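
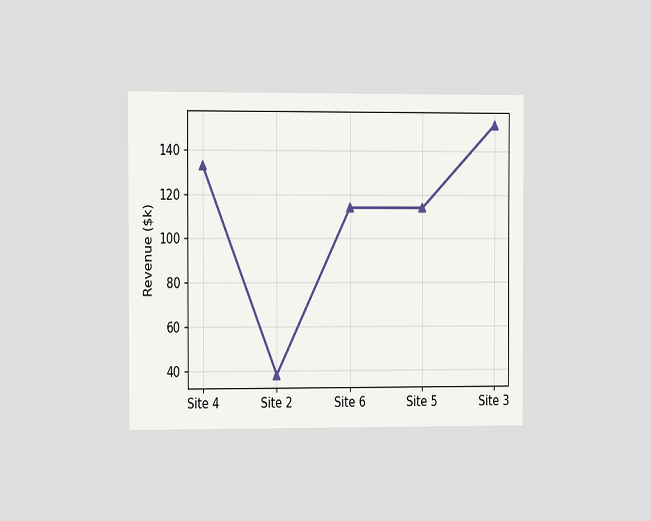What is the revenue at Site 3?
$152k

The chart is viewed slightly from the left. At Site 3, the line is at $152k.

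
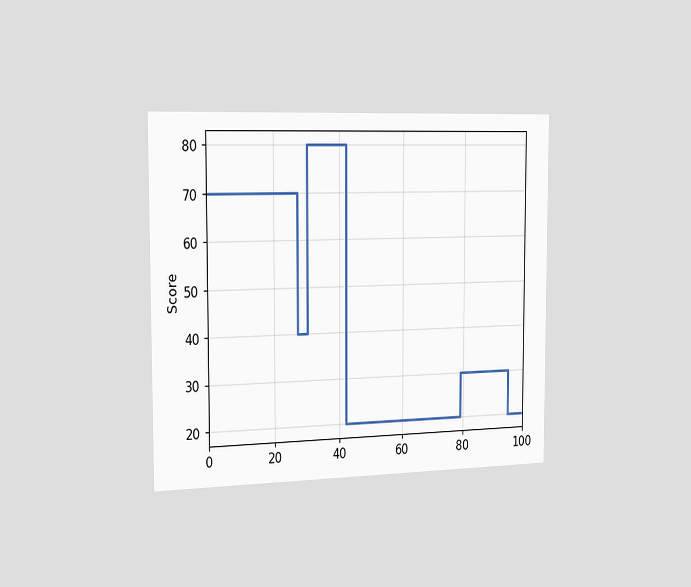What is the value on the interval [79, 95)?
30

The chart is viewed slightly from the left. On [79, 95) the step sits at 30.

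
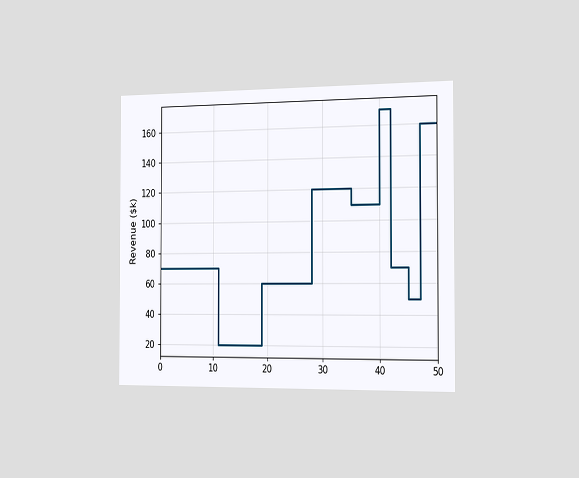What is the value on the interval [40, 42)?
$170k

The chart is viewed slightly from the right. On [40, 42) the step sits at $170k.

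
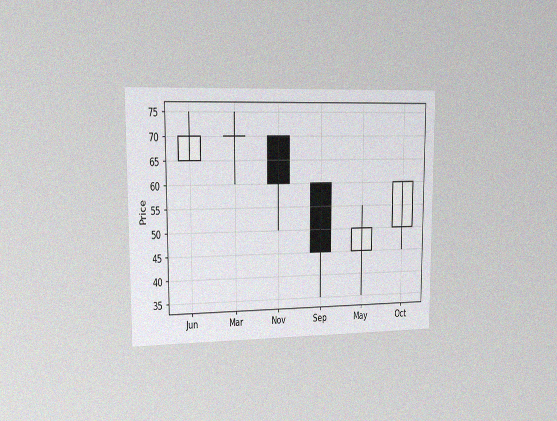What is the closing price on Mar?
70

The chart is viewed slightly from the left, with some photo noise. The Mar candle closes at 70.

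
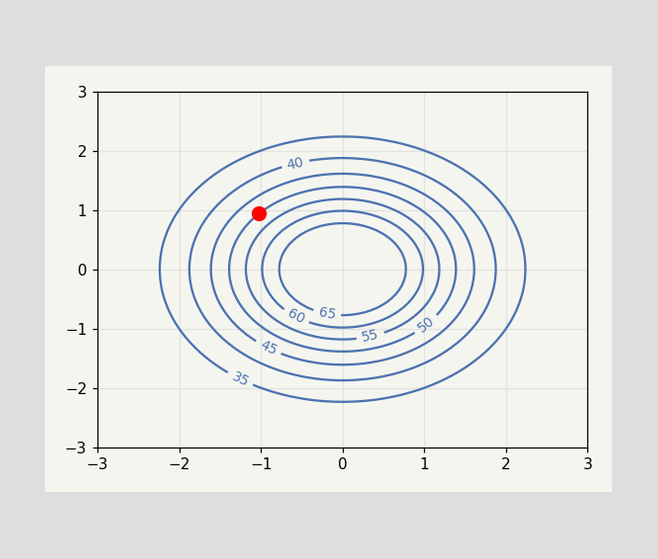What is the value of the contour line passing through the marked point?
50

The marked point sits on the contour labelled 50.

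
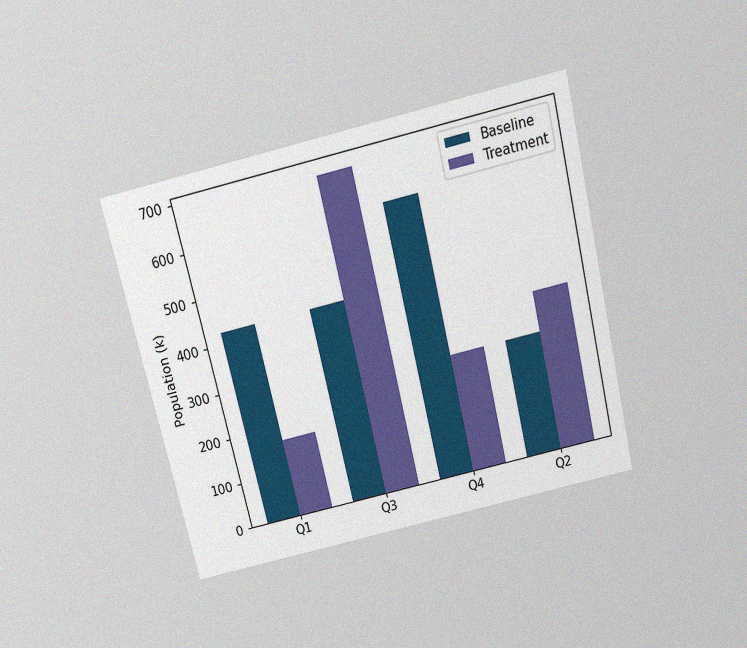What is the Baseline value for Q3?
The chart is tilted about 13° counter-clockwise and viewed slightly from above, with some photo noise. The Baseline bar at Q3 reaches 425k on the y-axis.

425k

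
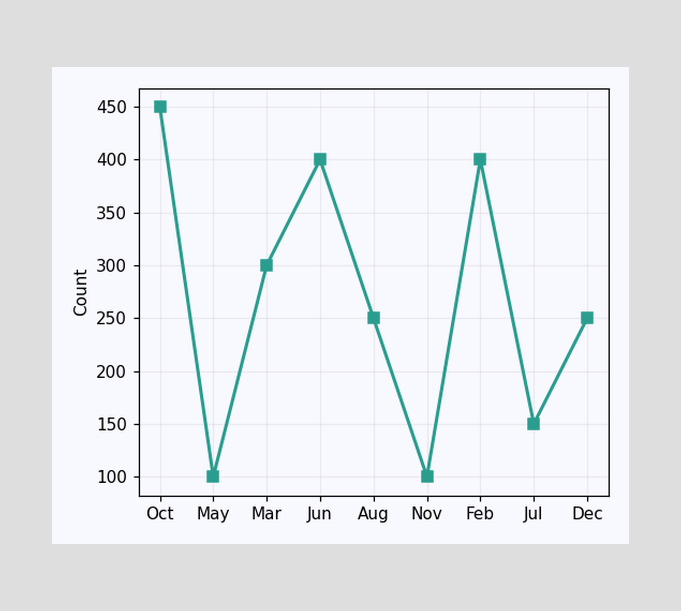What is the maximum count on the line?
450

The highest point is at Oct, and reading across to the y-axis gives 450.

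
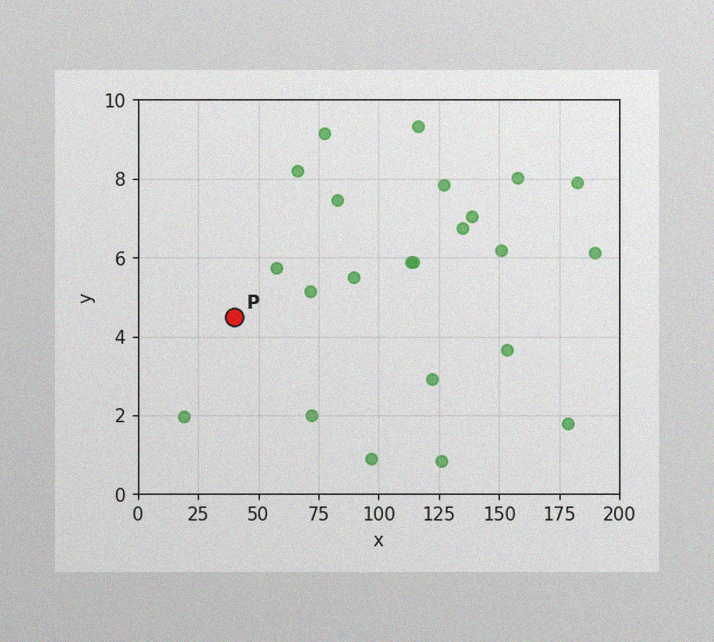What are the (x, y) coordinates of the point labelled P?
(40, 4.5)

The image has some photo noise and uneven lighting. Following the gridlines from P to each axis, P sits at (40, 4.5).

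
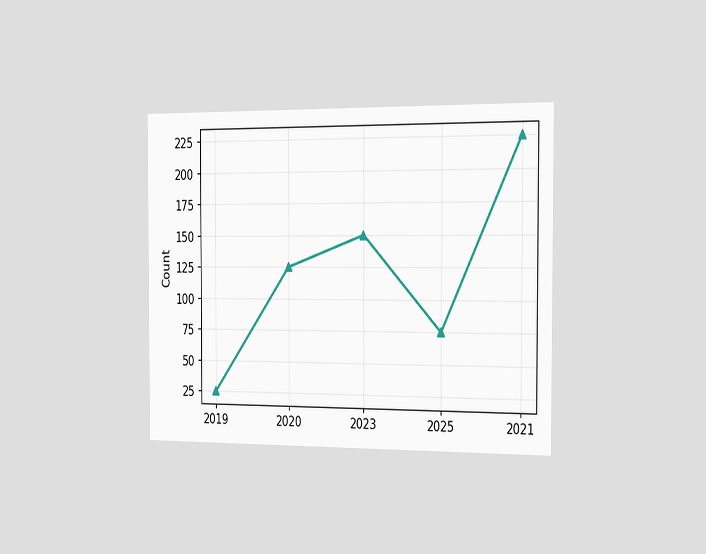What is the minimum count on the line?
The chart is viewed slightly from the right. The lowest point is at 2019, and reading across to the y-axis gives 25.

25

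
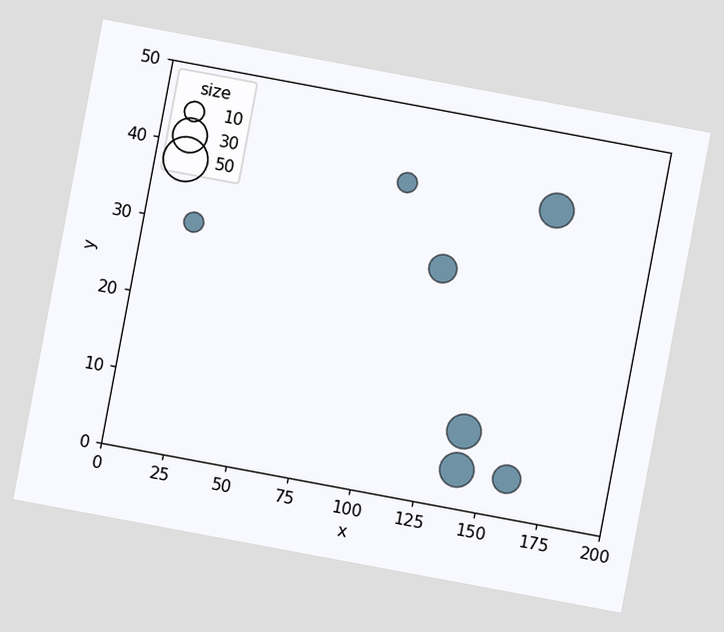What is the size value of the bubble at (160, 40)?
30

The chart is tilted about 11° clockwise. Matching the bubble at (160, 40) against the size legend gives 30.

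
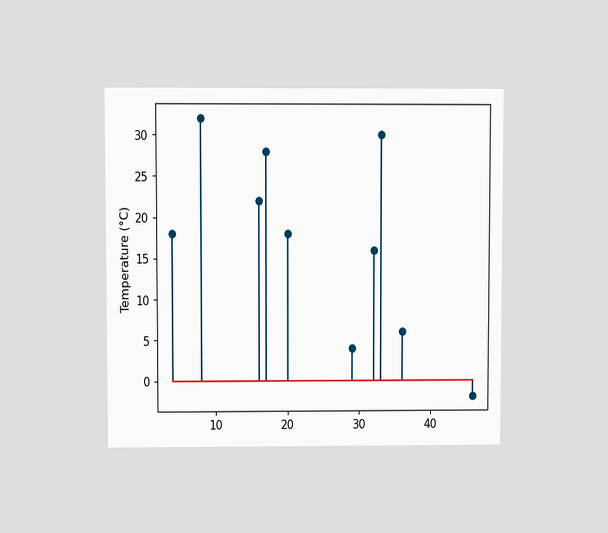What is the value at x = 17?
28°C

The chart is viewed at a slight angle. The stem at x=17 reaches 28°C.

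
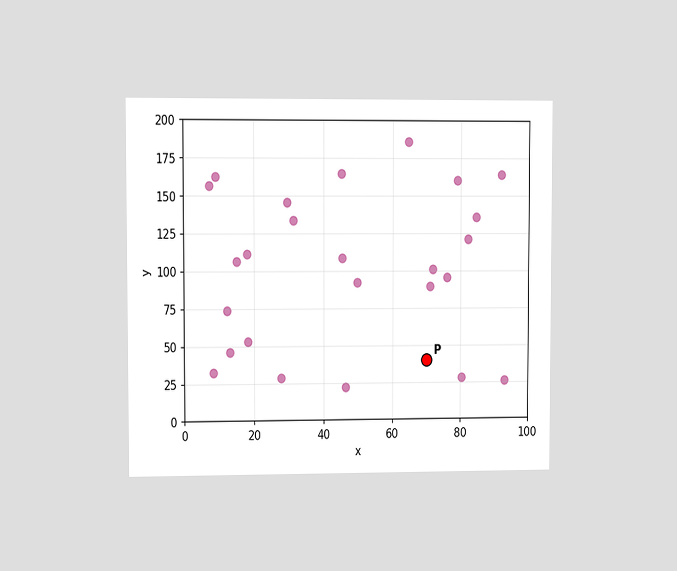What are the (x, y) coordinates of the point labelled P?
The chart is viewed at a slight angle. Following the gridlines from P to each axis, P sits at (70, 40).

(70, 40)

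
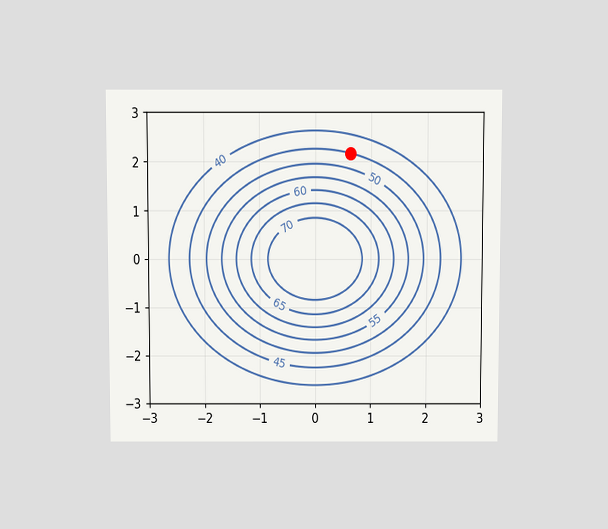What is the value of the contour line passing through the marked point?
The chart is viewed slightly from above. The marked point sits on the contour labelled 45.

45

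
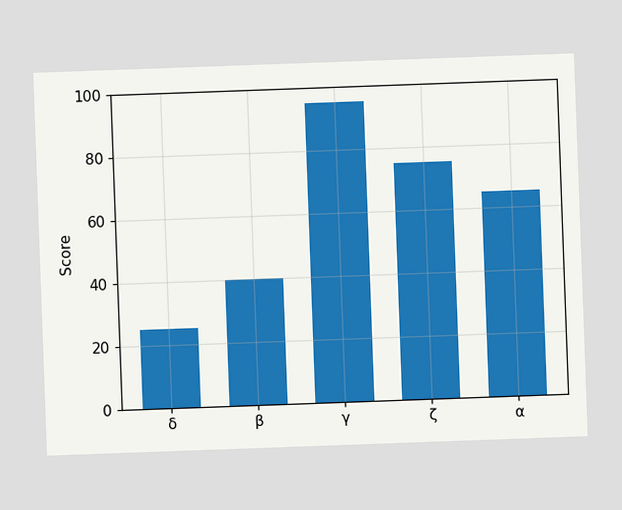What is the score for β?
40

The chart is tilted about 2° counter-clockwise. Reading along the chart's y-axis, the β bar reaches 40.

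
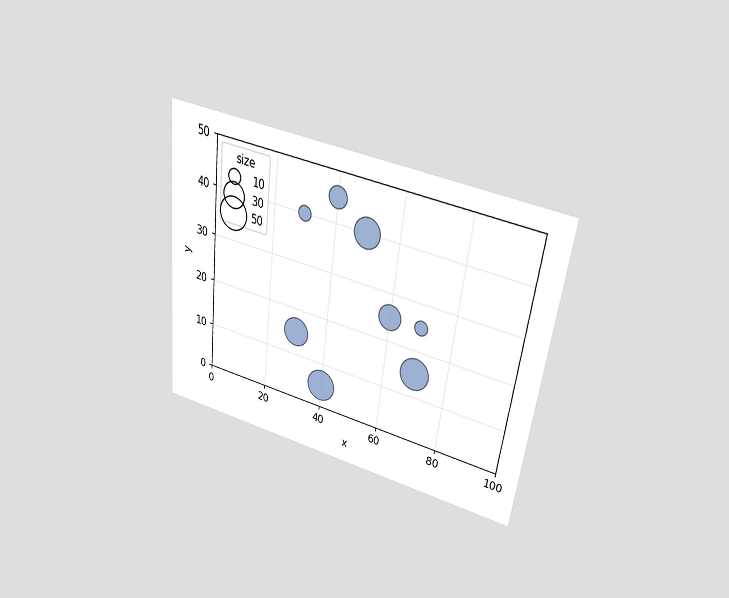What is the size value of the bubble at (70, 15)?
The chart is tilted about 7° clockwise and viewed slightly from above. Matching the bubble at (70, 15) against the size legend gives 50.

50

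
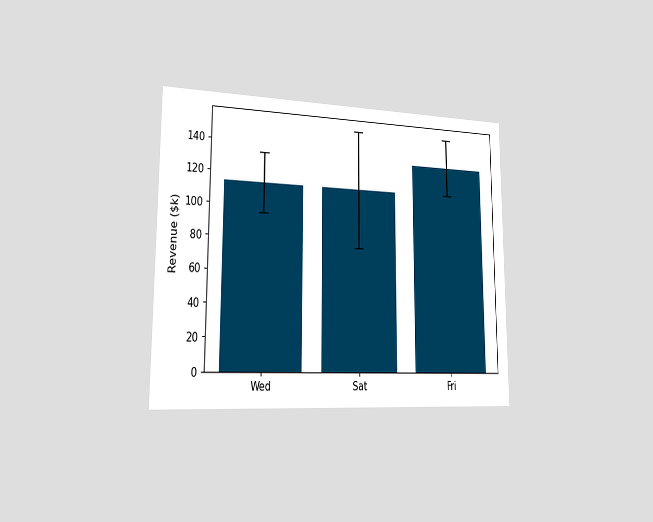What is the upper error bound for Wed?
The chart is viewed slightly from the left. The Wed bar's upper whisker reaches $133k.

$133k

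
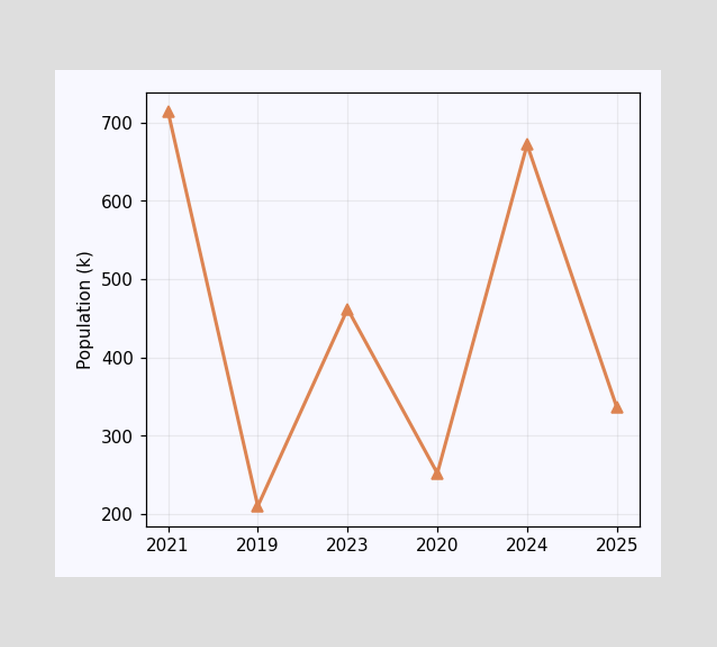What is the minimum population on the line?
The lowest point is at 2019, and reading across to the y-axis gives 210k.

210k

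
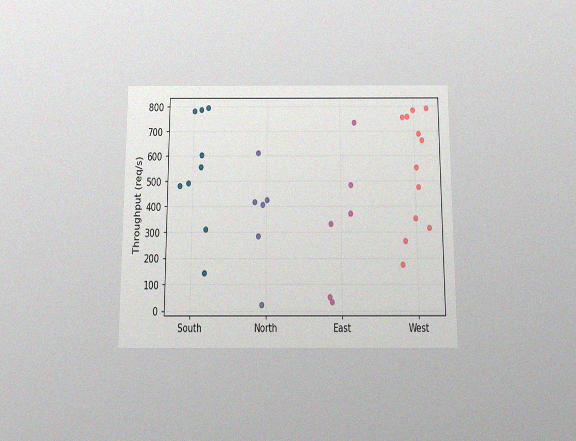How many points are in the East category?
The chart is viewed slightly from below, with some photo noise. Counting the markers in the East column gives 6.

6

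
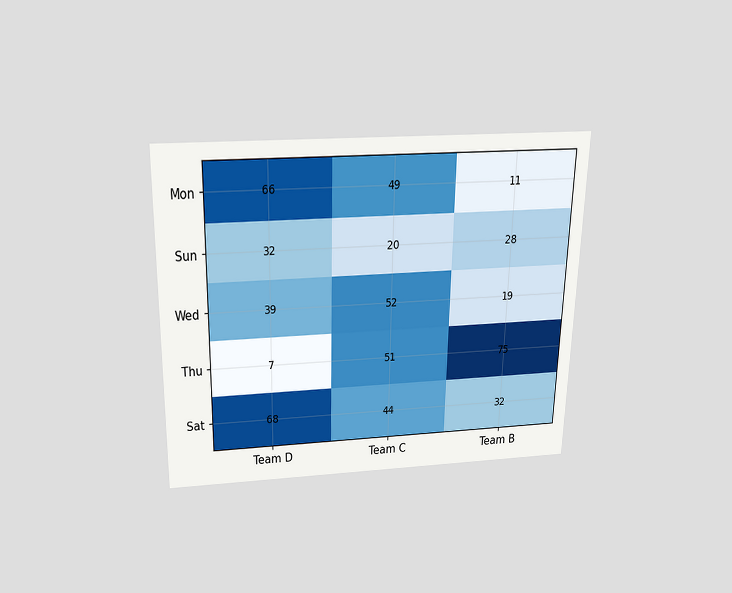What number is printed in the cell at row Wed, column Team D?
The chart is viewed slightly from above. The (Wed, Team D) cell reads 39.

39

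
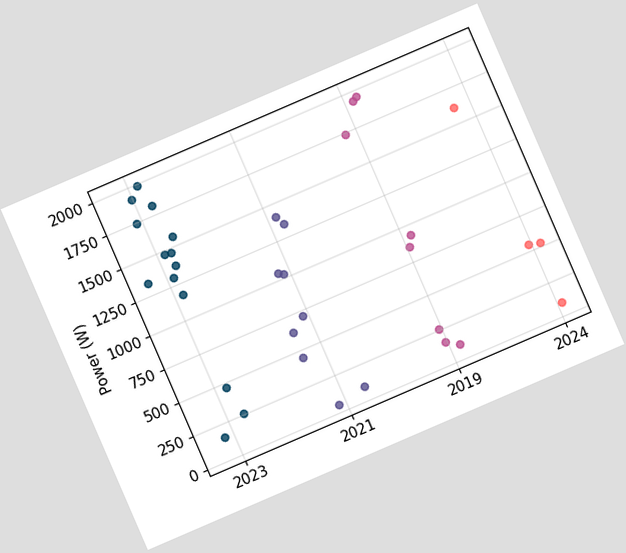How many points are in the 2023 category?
The chart is tilted about 23° counter-clockwise. Counting the markers in the 2023 column gives 14.

14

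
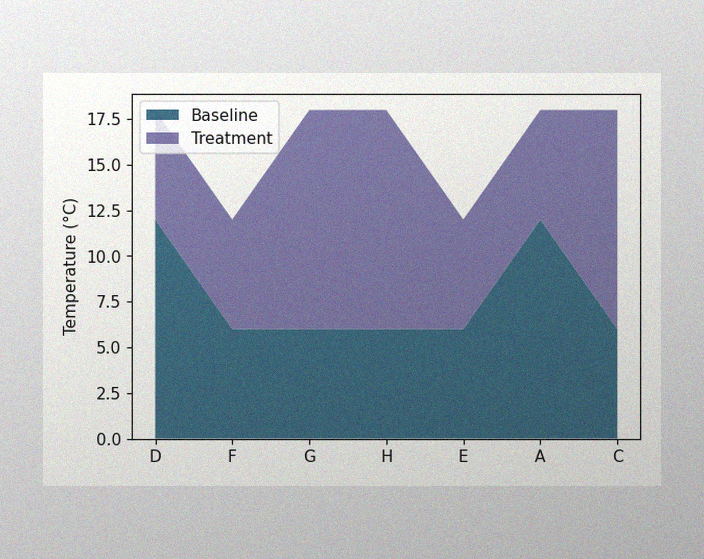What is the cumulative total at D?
The image has some photo noise and uneven lighting. The stacked total at D reaches 18°C.

18°C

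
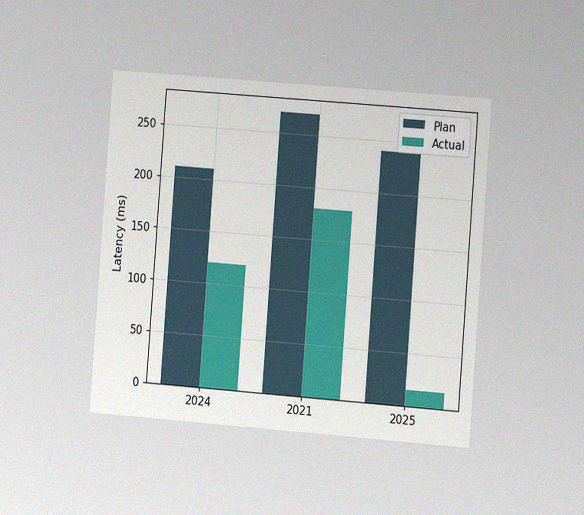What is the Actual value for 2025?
The chart is tilted about 4° clockwise and viewed slightly from the right, with some photo noise. The Actual bar at 2025 reaches 15ms on the y-axis.

15ms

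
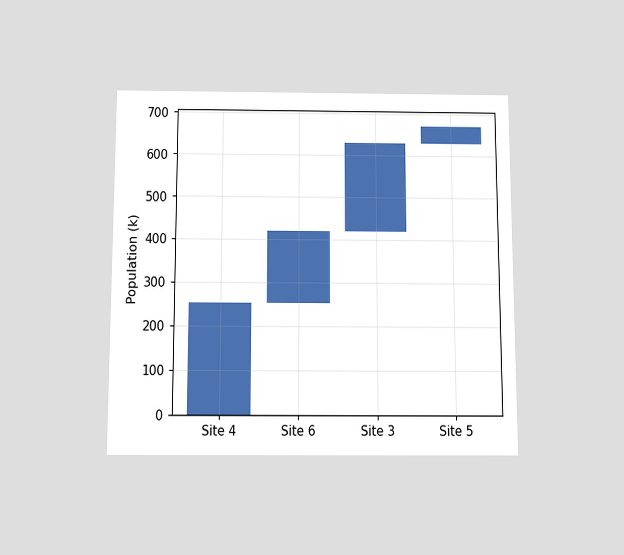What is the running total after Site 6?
The chart is viewed slightly from below. After Site 6 the running total reaches 420k.

420k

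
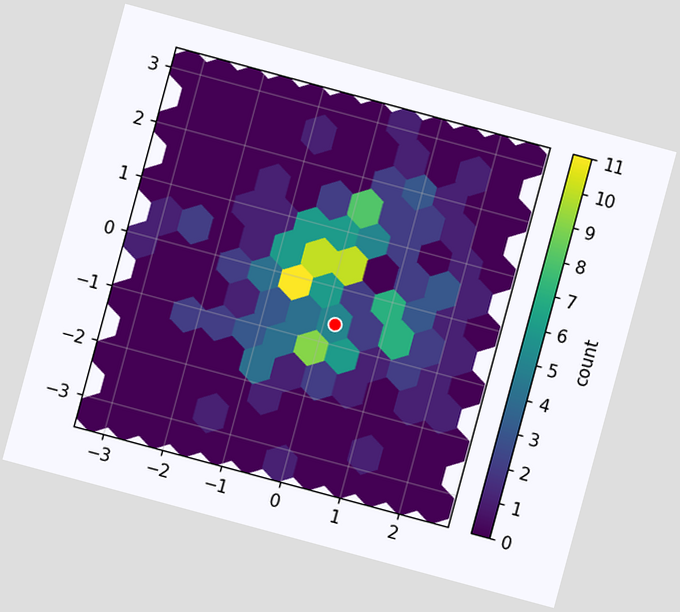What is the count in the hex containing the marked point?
The chart is tilted about 15° clockwise. The marked hex reads 5 on the colorbar.

5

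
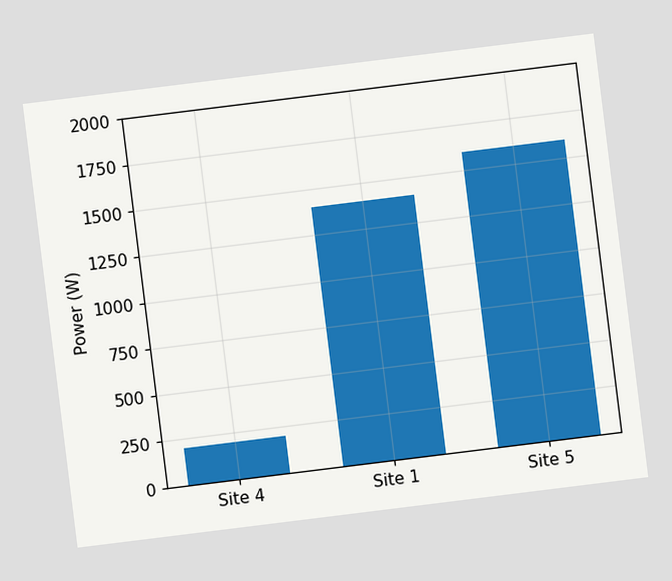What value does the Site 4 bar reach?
200W

The chart is tilted about 7° counter-clockwise. Reading along the chart's y-axis, the Site 4 bar reaches 200W.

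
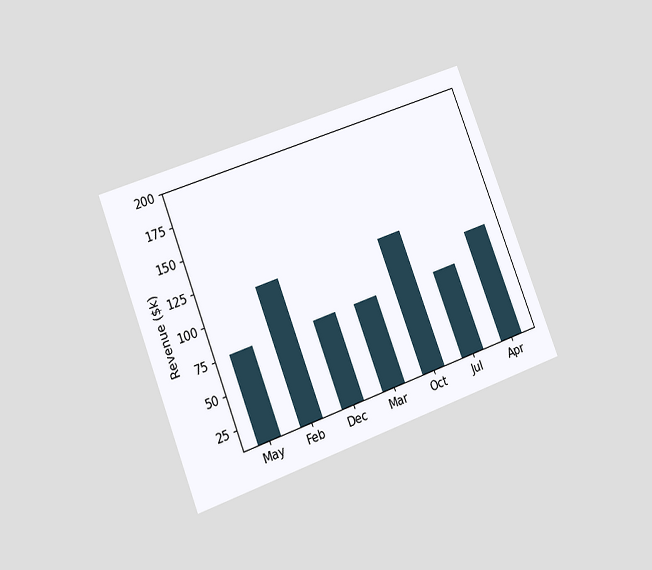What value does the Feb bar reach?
The chart is tilted about 21° counter-clockwise and viewed at a slight angle. Reading along the chart's y-axis, the Feb bar reaches $114k.

$114k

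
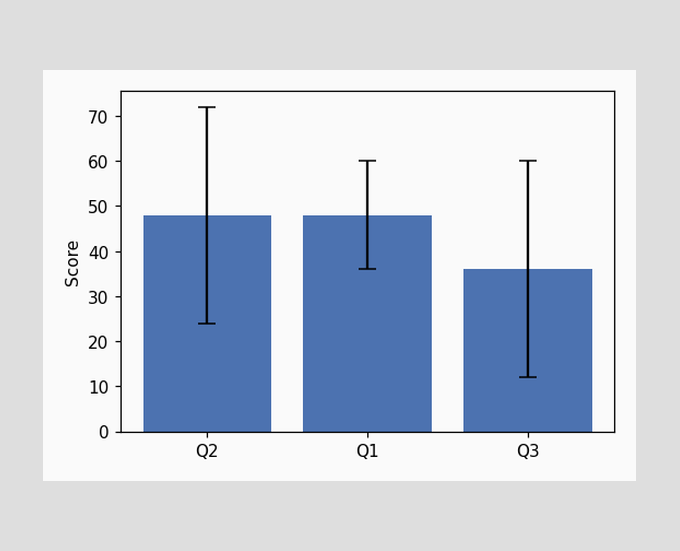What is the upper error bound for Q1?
60

The Q1 bar's upper whisker reaches 60.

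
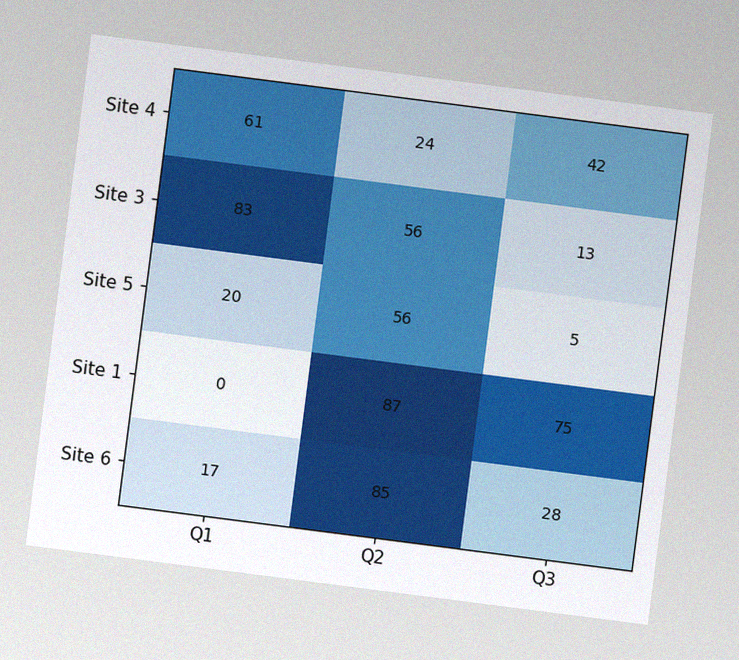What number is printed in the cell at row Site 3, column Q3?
The chart is tilted about 7° clockwise, with some photo noise. The (Site 3, Q3) cell reads 13.

13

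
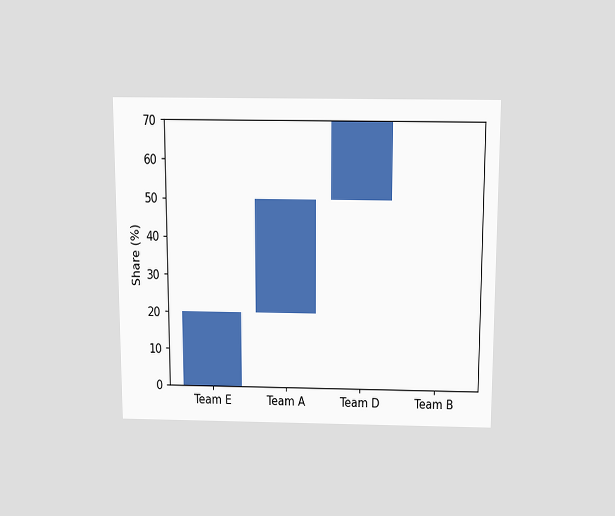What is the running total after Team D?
70%

The chart is viewed slightly from above. After Team D the running total reaches 70%.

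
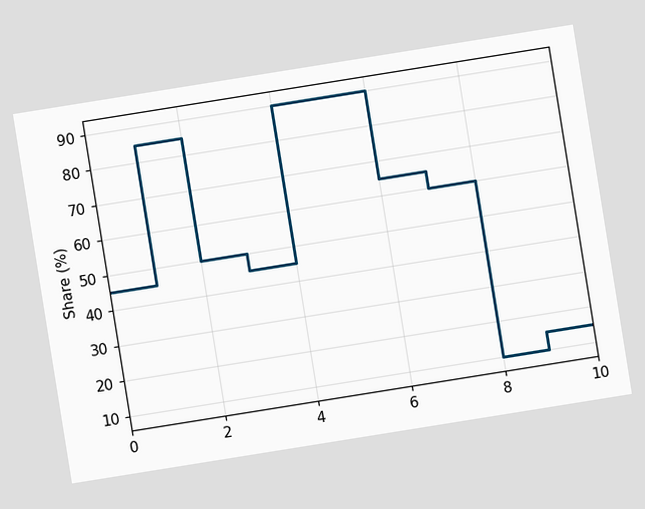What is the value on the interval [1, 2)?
85%

The chart is tilted about 9° counter-clockwise. On [1, 2) the step sits at 85%.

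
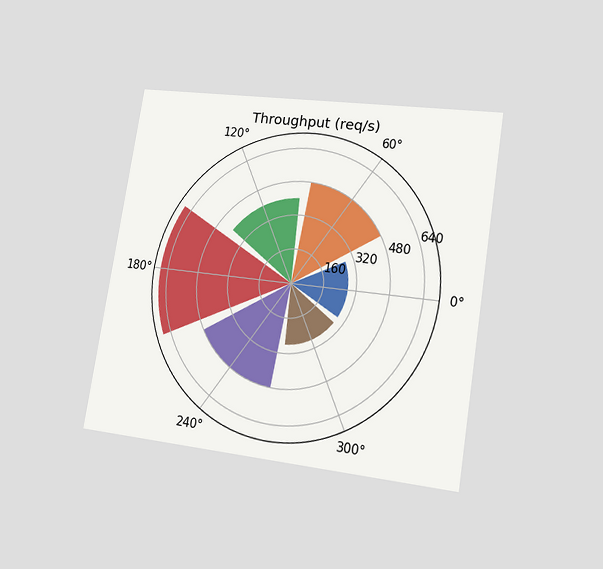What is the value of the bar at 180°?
680req/s

The chart is tilted about 9° clockwise and viewed at a slight angle. The bar at 180° reaches 680req/s on the radial axis.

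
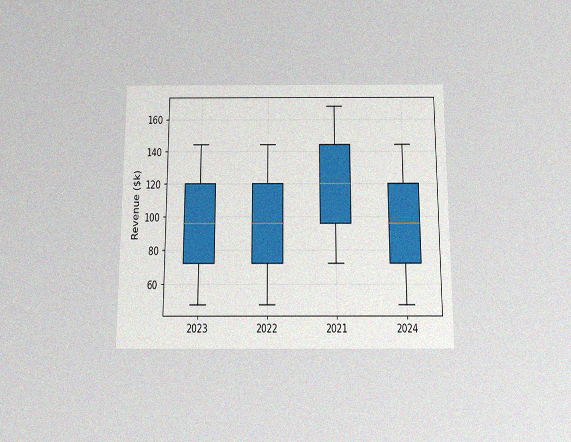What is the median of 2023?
The chart is viewed slightly from below, with some photo noise. The median line in the 2023 box sits at $96k.

$96k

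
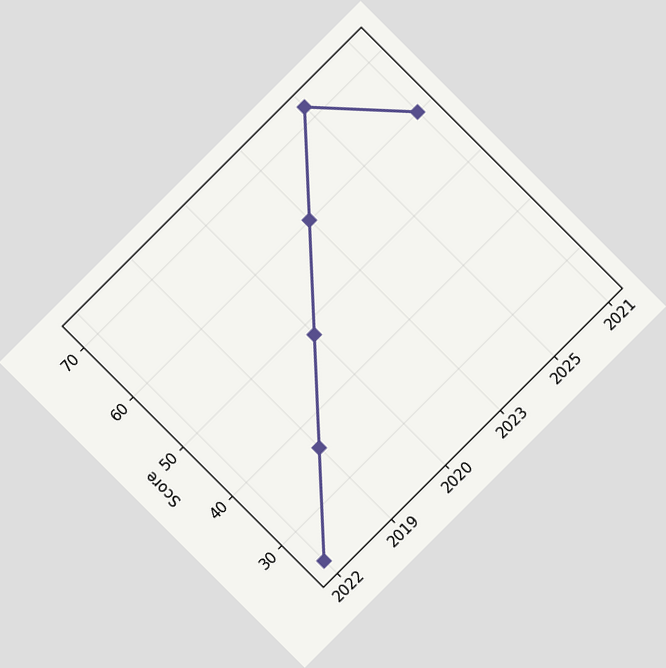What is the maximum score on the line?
72

The chart is tilted about 45° counter-clockwise. The highest point is at 2025, and reading across to the y-axis gives 72.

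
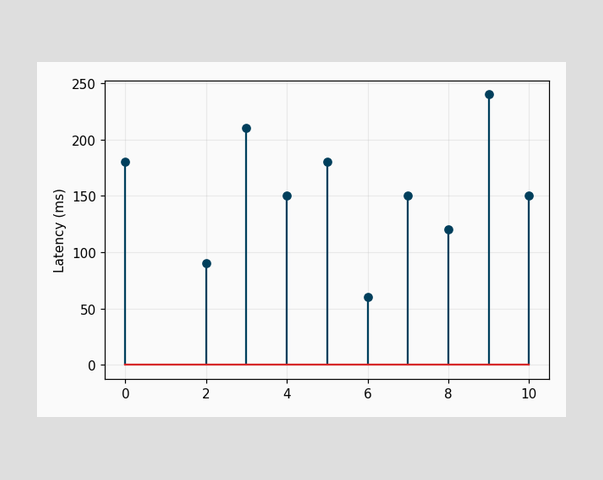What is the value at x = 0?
180ms

The stem at x=0 reaches 180ms.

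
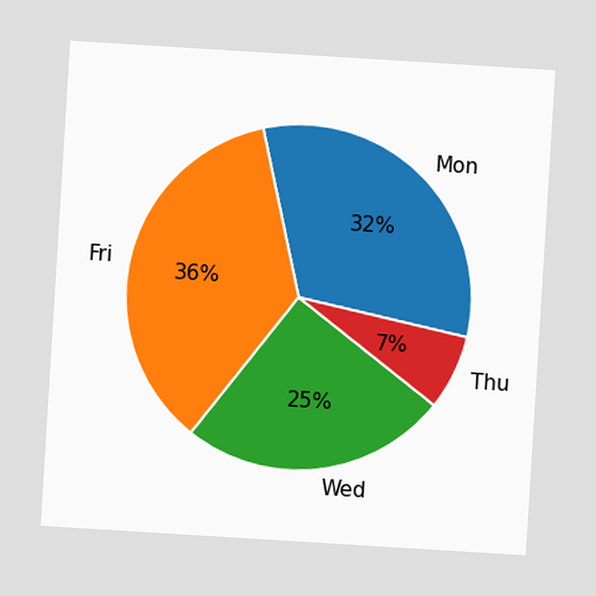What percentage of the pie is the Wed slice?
25%

The chart is tilted about 3° clockwise. The Wed slice takes up 25% of the pie.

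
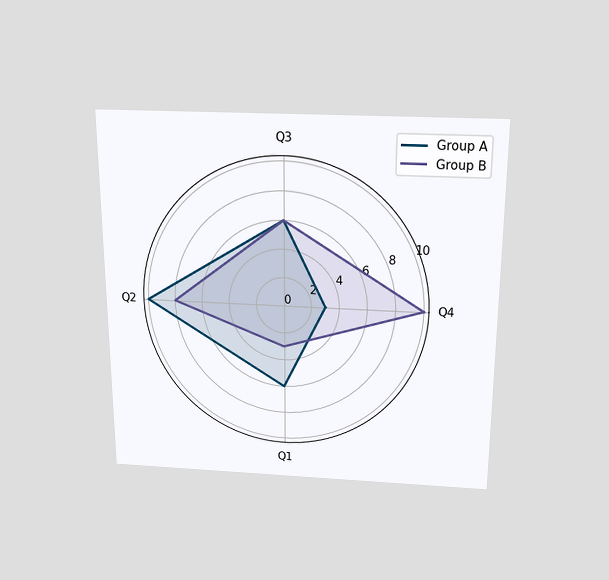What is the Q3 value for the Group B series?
The chart is viewed slightly from above. On the Q3 axis, Group B reaches 6.

6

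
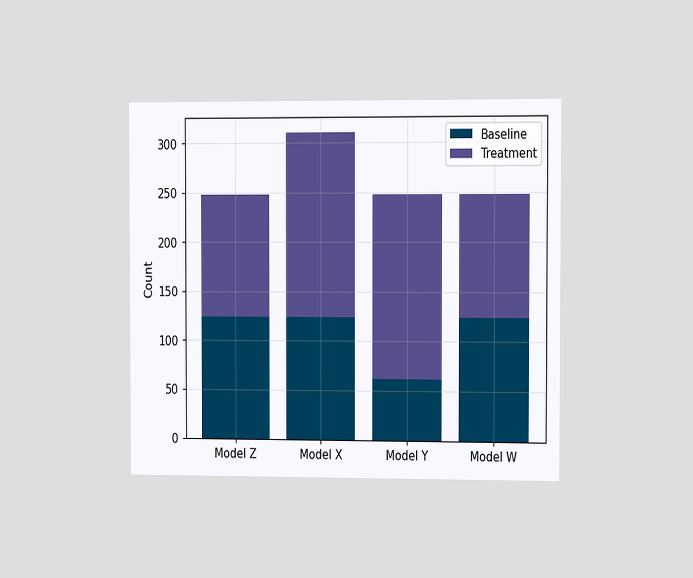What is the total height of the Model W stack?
248

The chart is viewed slightly from the right. The Model W stack's top reaches 248 on the y-axis.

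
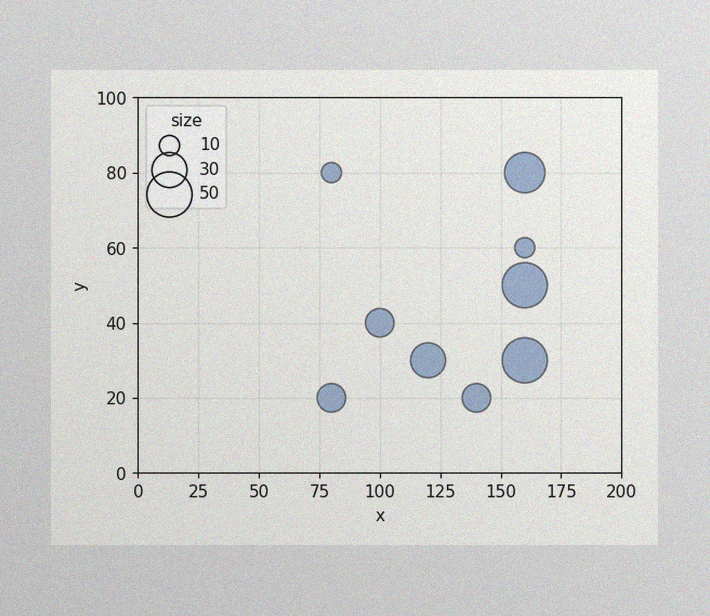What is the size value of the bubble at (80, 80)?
The image has some photo noise and uneven lighting. Matching the bubble at (80, 80) against the size legend gives 10.

10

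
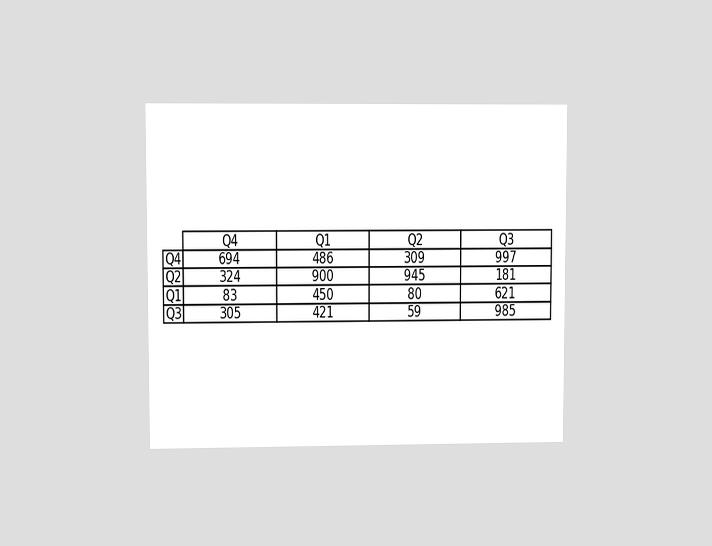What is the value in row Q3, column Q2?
59

The chart is viewed at a slight angle. The (Q3, Q2) cell reads 59.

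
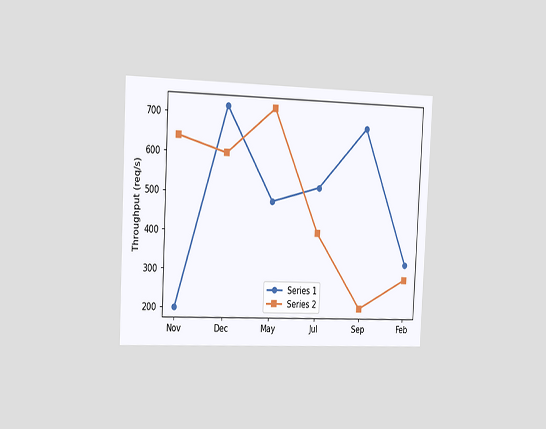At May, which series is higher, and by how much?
The chart is tilted about 3° clockwise and viewed slightly from the left. At May, Series 2 sits above the other line by 240req/s.

Series 2, by 240req/s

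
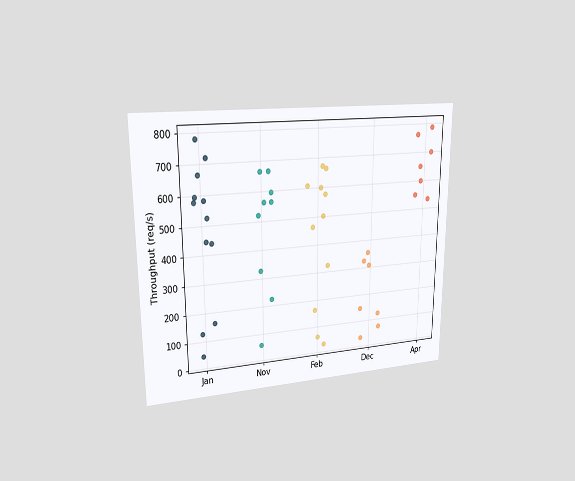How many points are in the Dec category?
7

The chart is viewed at a slight angle. Counting the markers in the Dec column gives 7.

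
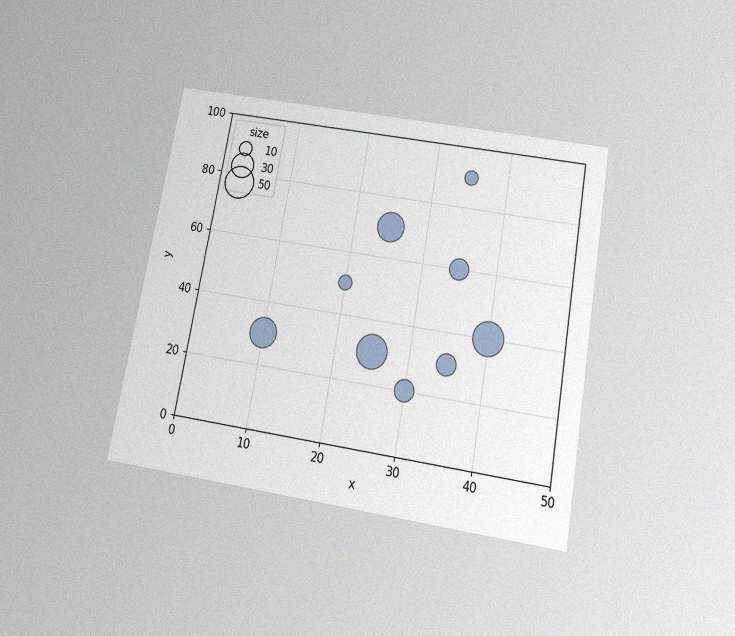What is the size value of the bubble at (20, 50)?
The chart is tilted about 10° clockwise and viewed slightly from below, with some photo noise. Matching the bubble at (20, 50) against the size legend gives 10.

10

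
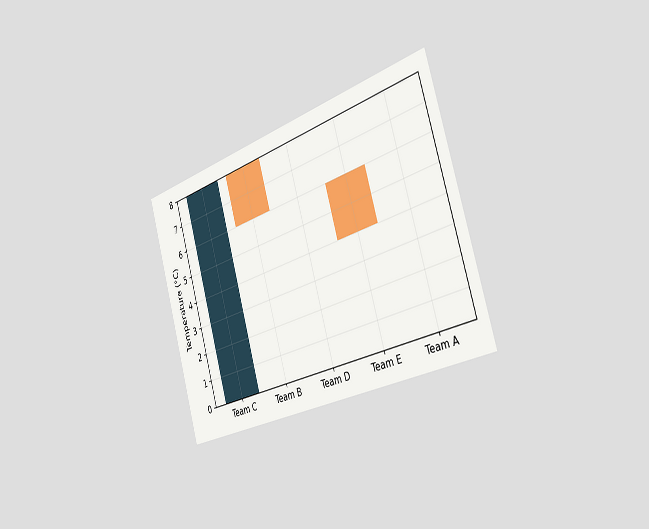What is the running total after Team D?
6°C

The chart is tilted about 17° counter-clockwise and viewed slightly from the right. After Team D the running total reaches 6°C.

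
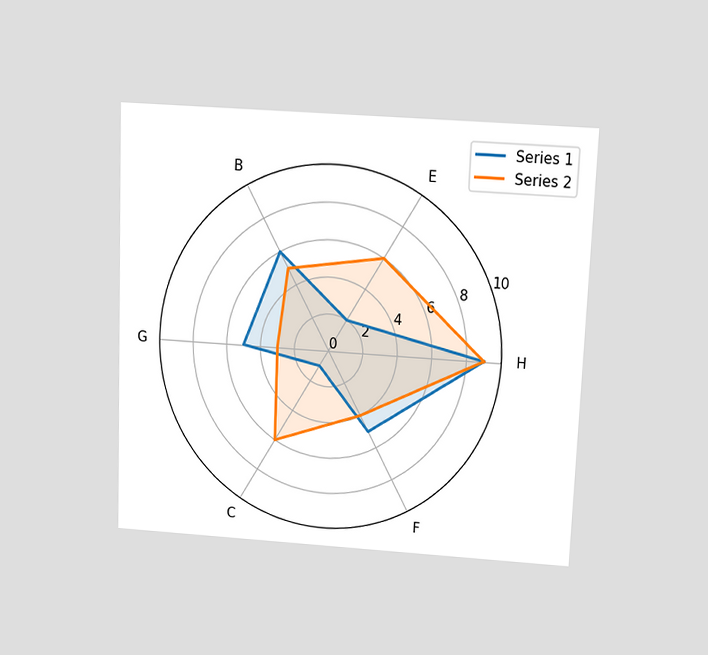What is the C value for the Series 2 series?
The chart is tilted about 2° clockwise and viewed slightly from above. On the C axis, Series 2 reaches 6.

6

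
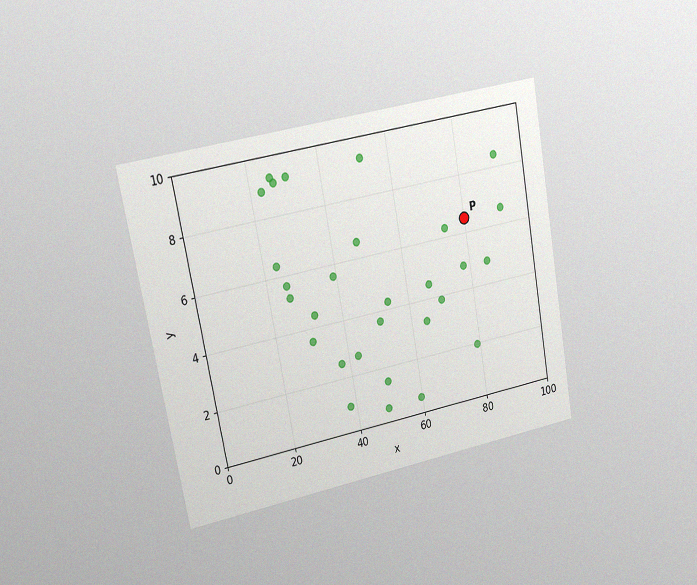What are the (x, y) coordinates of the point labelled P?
(80, 6.5)

The chart is tilted about 11° counter-clockwise and viewed at a slight angle, with some photo noise. Following the gridlines from P to each axis, P sits at (80, 6.5).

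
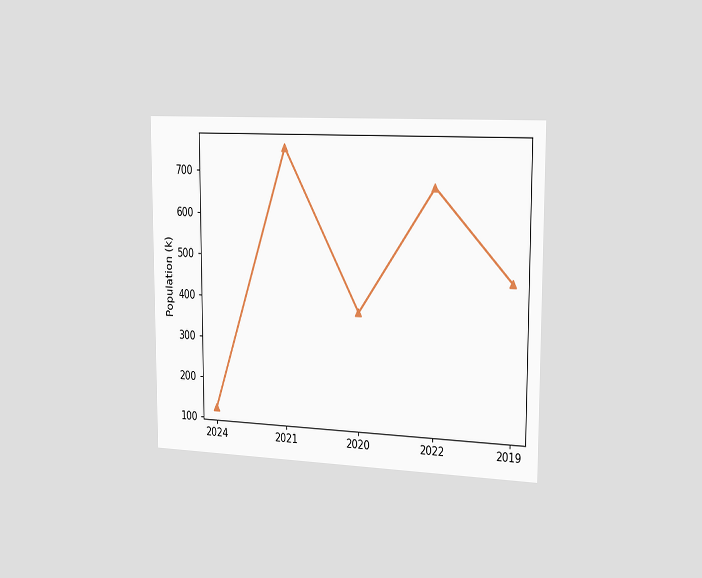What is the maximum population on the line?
The chart is viewed slightly from the right. The highest point is at 2021, and reading across to the y-axis gives 756k.

756k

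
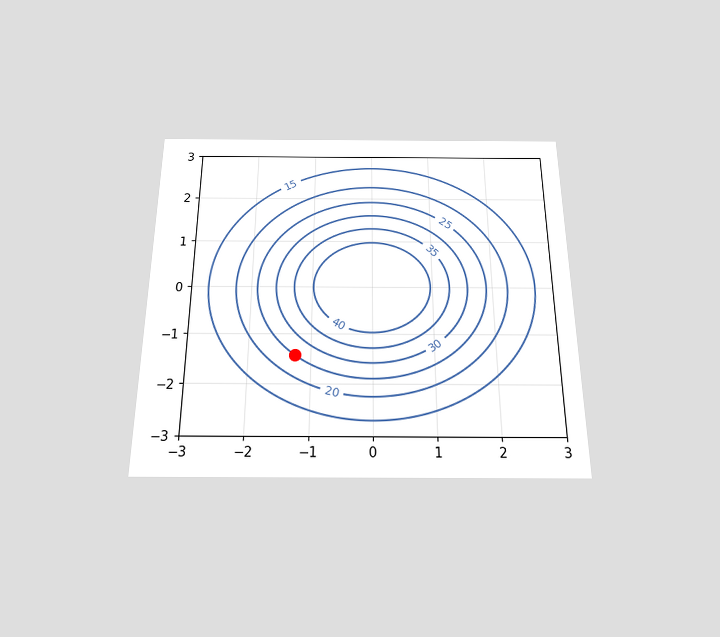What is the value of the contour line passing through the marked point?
25

The chart is viewed slightly from below. The marked point sits on the contour labelled 25.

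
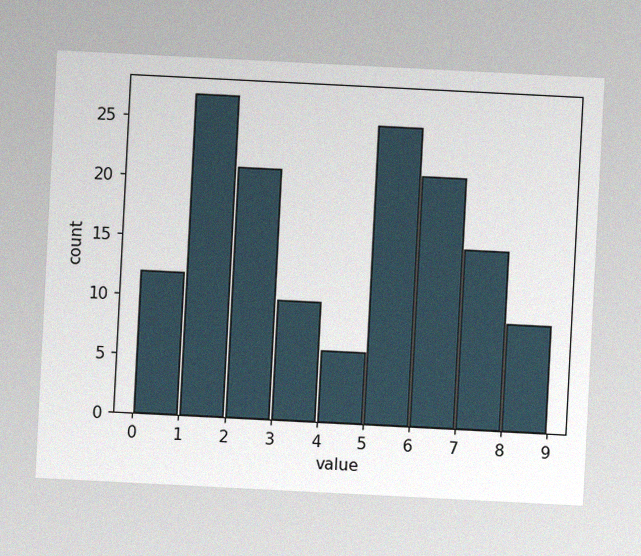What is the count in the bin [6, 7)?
21

The chart is tilted about 3° clockwise, with some photo noise. The [6, 7) bin has height 21.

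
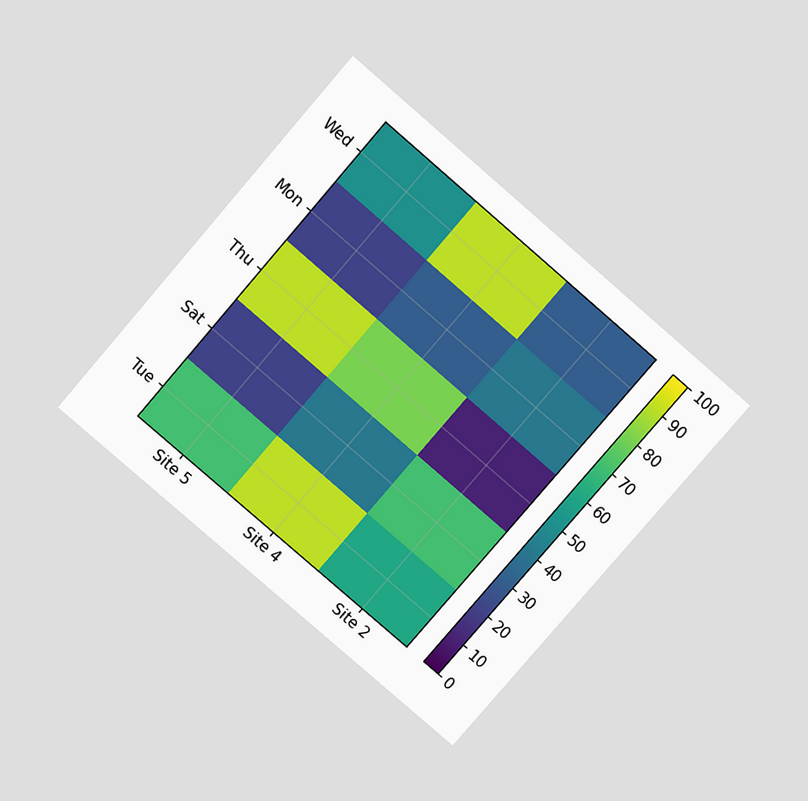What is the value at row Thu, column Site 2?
The chart is tilted about 41° clockwise and viewed slightly from above. Matching cell (Thu, Site 2) against the colorbar gives 10.

10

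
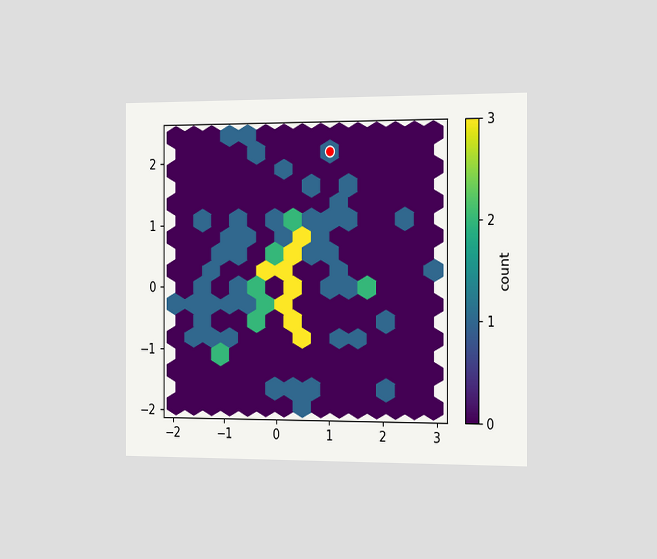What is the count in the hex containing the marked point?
1

The chart is viewed slightly from the right. The marked hex reads 1 on the colorbar.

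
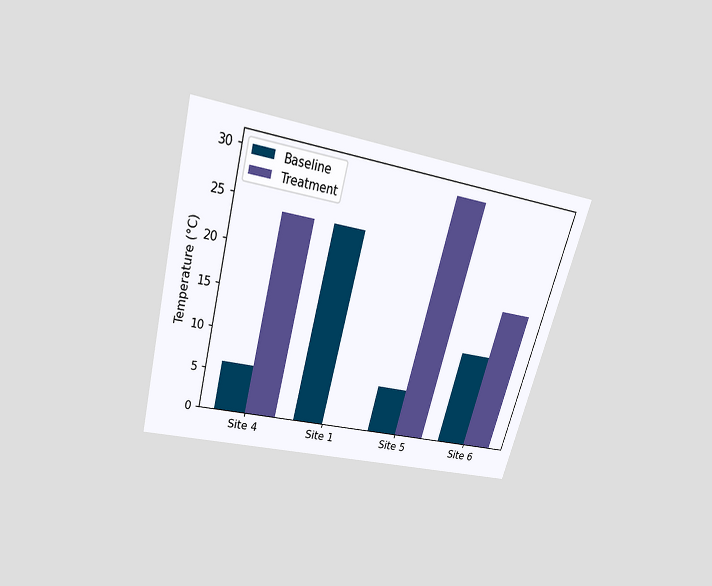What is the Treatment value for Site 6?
The chart is tilted about 15° clockwise and viewed slightly from above. The Treatment bar at Site 6 reaches 18°C on the y-axis.

18°C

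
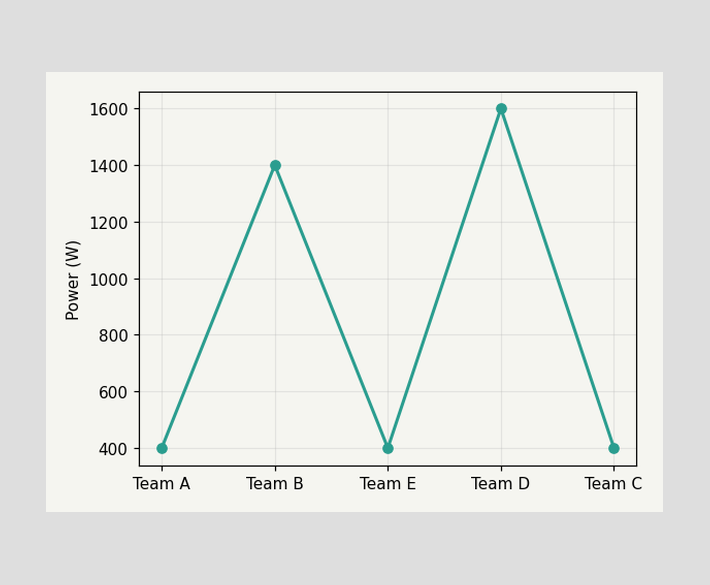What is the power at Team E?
400W

At Team E, the line is at 400W.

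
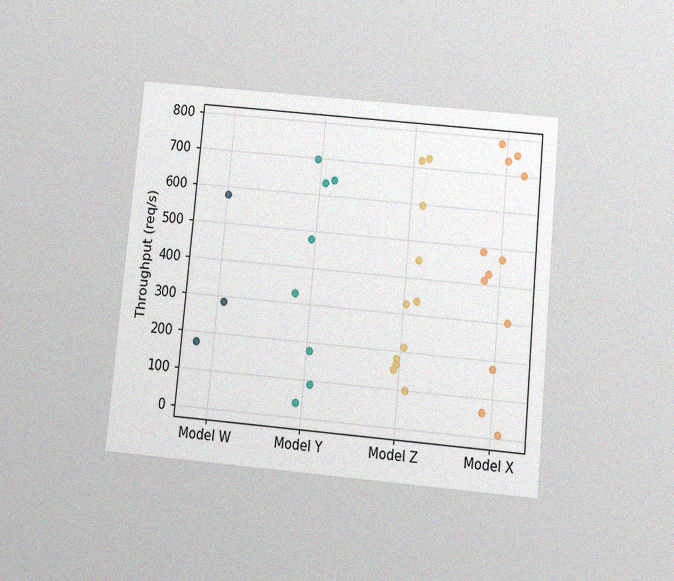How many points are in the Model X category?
The chart is tilted about 5° clockwise and viewed slightly from below, with some photo noise. Counting the markers in the Model X column gives 12.

12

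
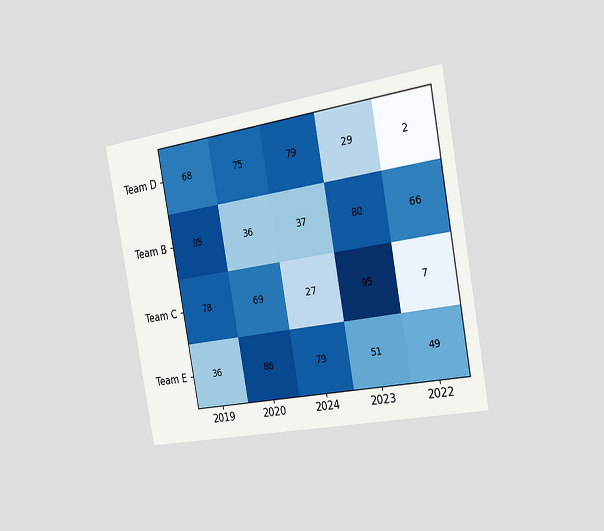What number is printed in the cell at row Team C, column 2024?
The chart is tilted about 10° counter-clockwise and viewed slightly from the right. The (Team C, 2024) cell reads 27.

27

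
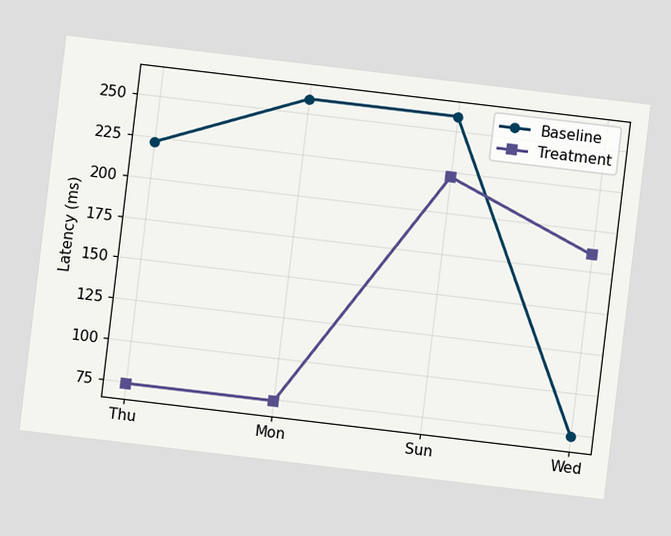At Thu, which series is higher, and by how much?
Baseline, by 148ms

The chart is tilted about 7° clockwise. At Thu, Baseline sits above the other line by 148ms.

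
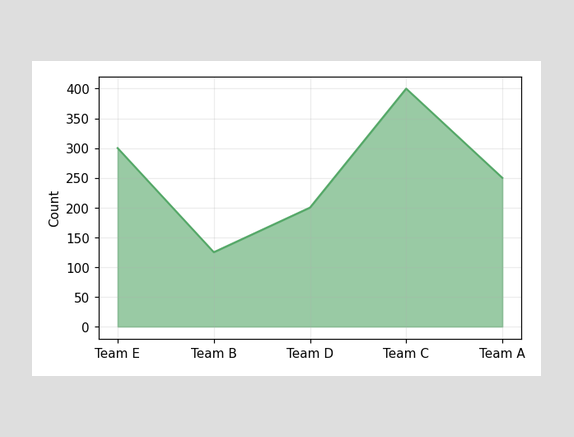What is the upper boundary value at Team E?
At Team E the upper boundary is at 300.

300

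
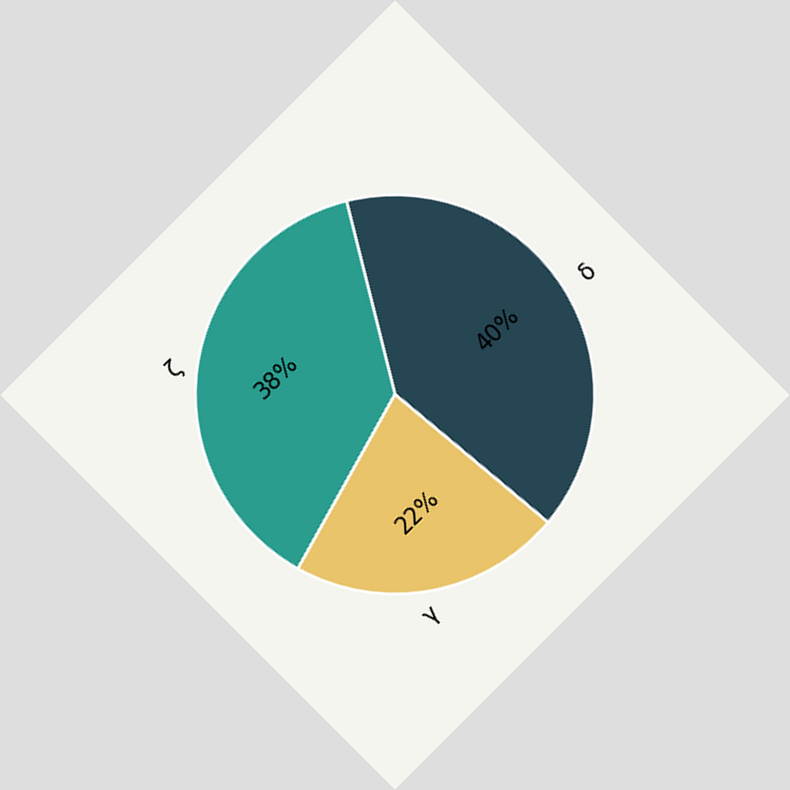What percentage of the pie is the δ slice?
40%

The chart is tilted about 45° counter-clockwise. The δ slice takes up 40% of the pie.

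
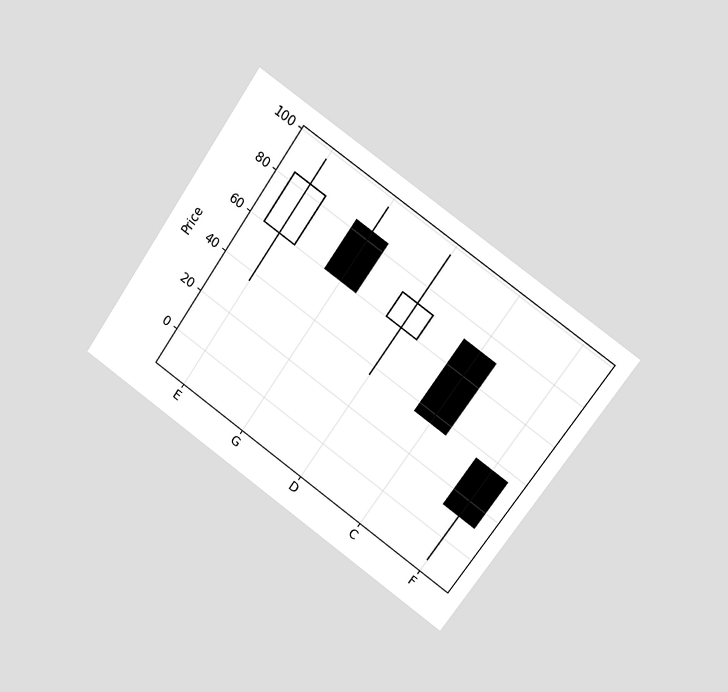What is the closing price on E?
The chart is tilted about 35° clockwise and viewed at a slight angle. The E candle closes at 84.

84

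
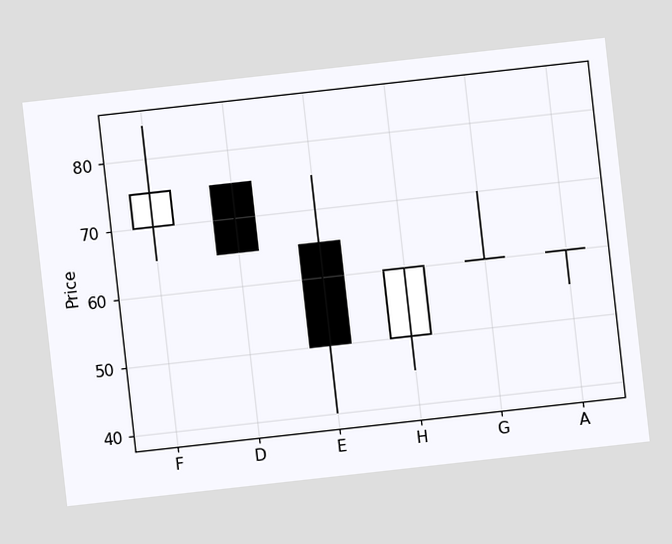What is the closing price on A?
The chart is tilted about 6° counter-clockwise. The A candle closes at 60.

60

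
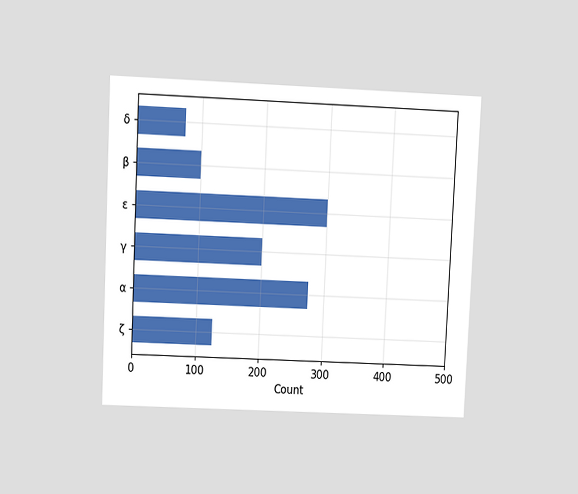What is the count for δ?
The chart is tilted about 3° clockwise and viewed at a slight angle. Reading along the chart's x-axis, the δ bar reaches 75.

75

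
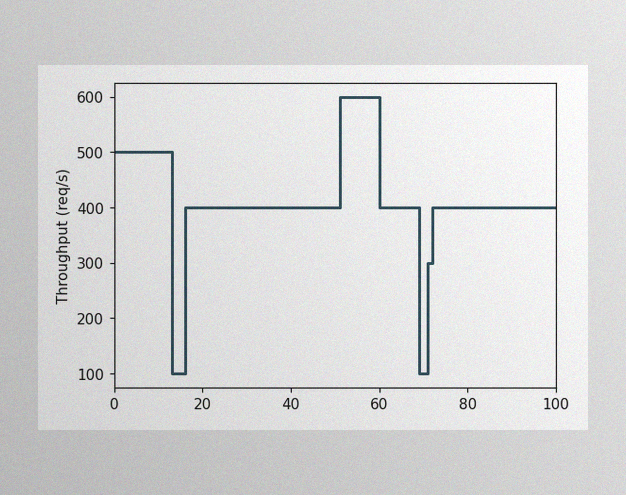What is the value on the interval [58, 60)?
600req/s

The image has some photo noise and uneven lighting. On [58, 60) the step sits at 600req/s.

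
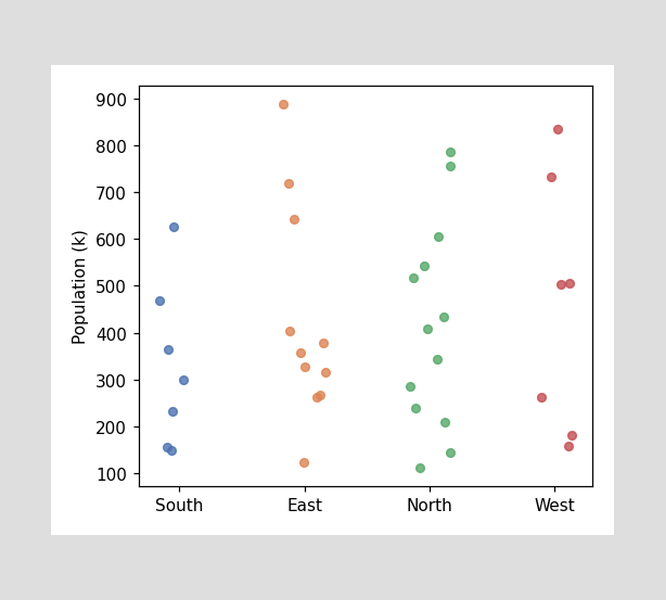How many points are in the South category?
7

Counting the markers in the South column gives 7.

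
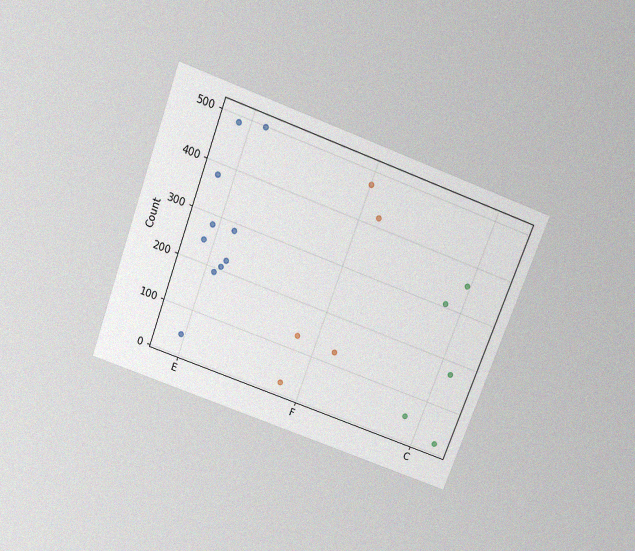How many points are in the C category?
5

The chart is tilted about 20° clockwise and viewed slightly from above, with some photo noise. Counting the markers in the C column gives 5.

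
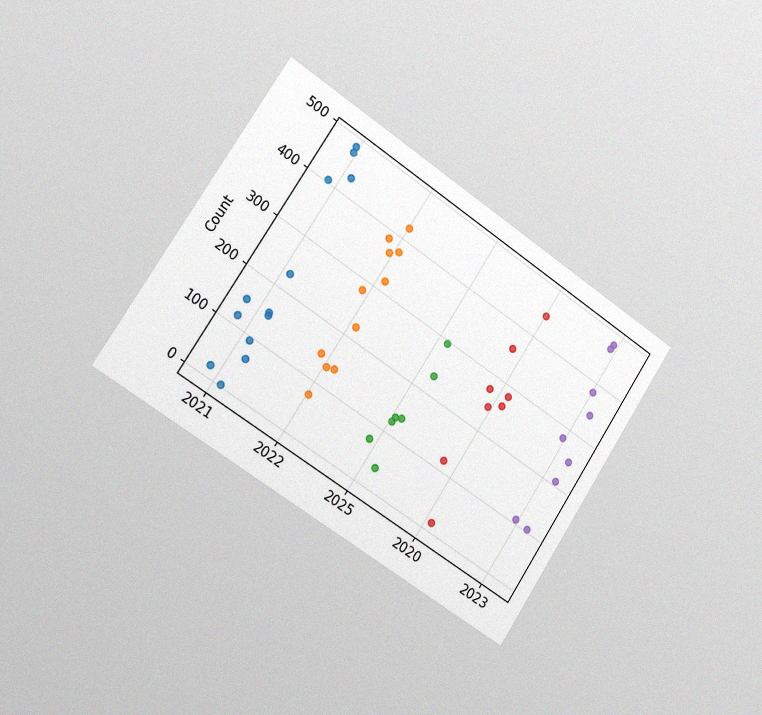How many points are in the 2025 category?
The chart is tilted about 33° clockwise and viewed slightly from the left, with some photo noise. Counting the markers in the 2025 column gives 7.

7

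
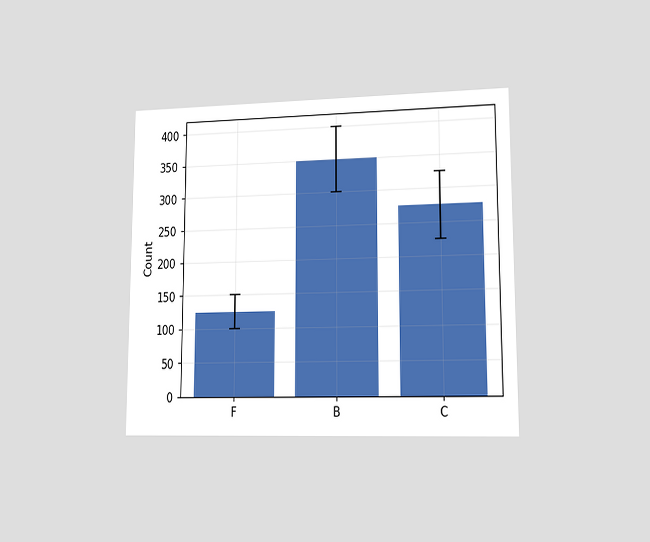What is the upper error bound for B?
400

The chart is viewed at a slight angle. The B bar's upper whisker reaches 400.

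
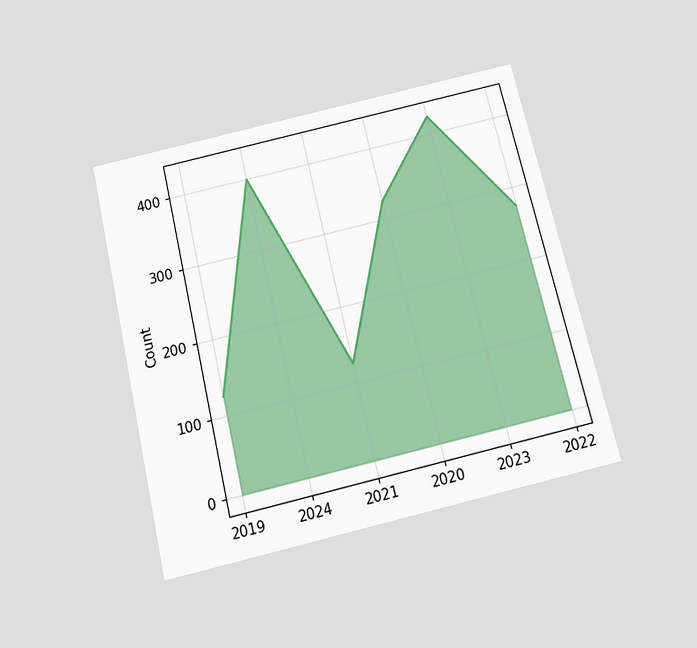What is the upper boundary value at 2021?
The chart is tilted about 13° counter-clockwise and viewed slightly from below. At 2021 the upper boundary is at 125.

125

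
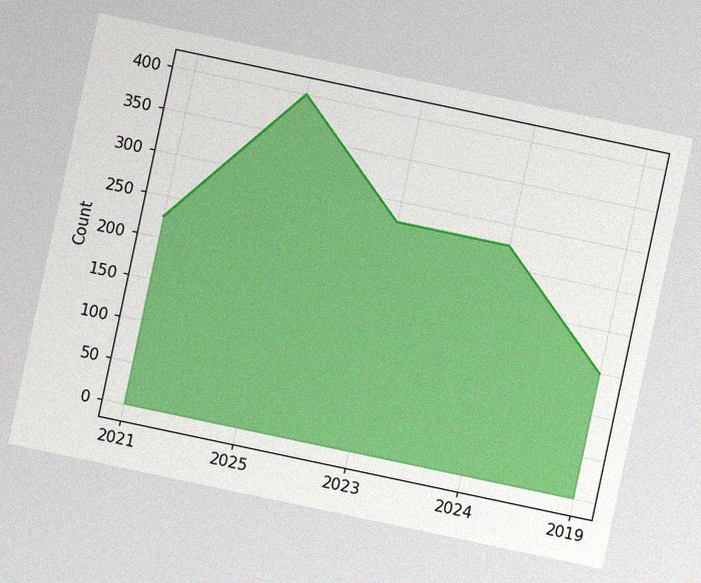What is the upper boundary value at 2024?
275

The chart is tilted about 12° clockwise, with some photo noise. At 2024 the upper boundary is at 275.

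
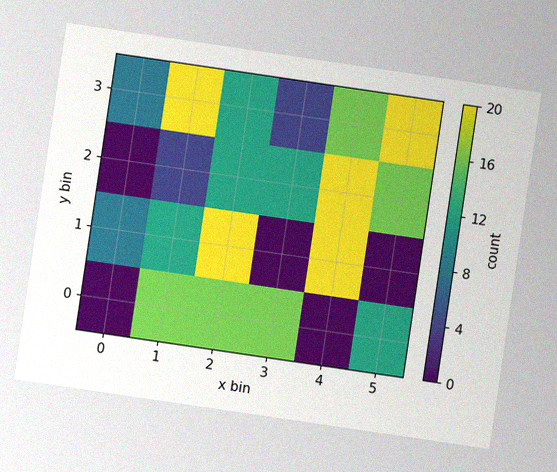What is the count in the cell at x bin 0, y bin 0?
The chart is tilted about 8° clockwise, with some photo noise. Matching the cell (0, 0) against the colorbar gives 0.

0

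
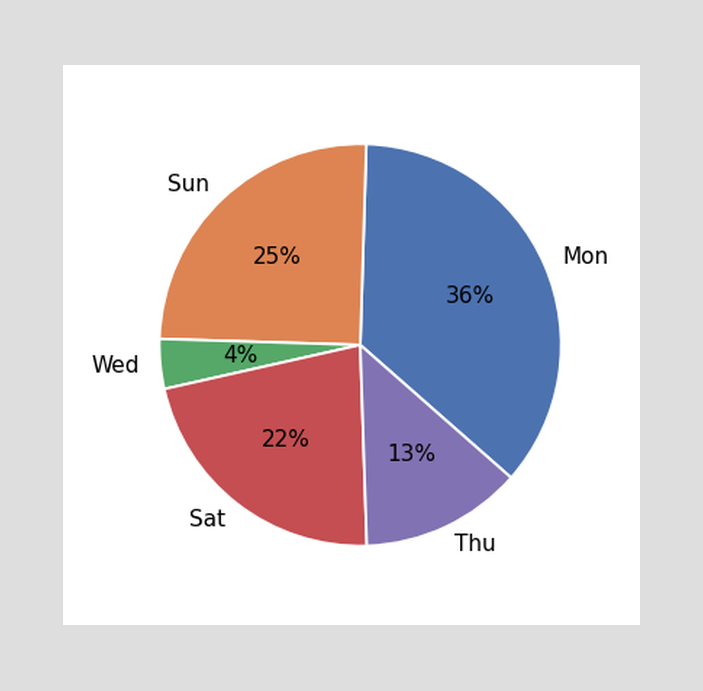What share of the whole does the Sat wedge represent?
The Sat slice takes up 22% of the pie.

22%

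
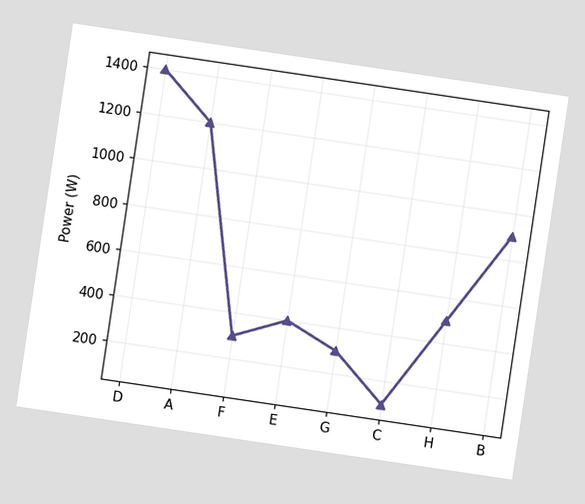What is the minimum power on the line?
100W

The chart is tilted about 8° clockwise. The lowest point is at C, and reading across to the y-axis gives 100W.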